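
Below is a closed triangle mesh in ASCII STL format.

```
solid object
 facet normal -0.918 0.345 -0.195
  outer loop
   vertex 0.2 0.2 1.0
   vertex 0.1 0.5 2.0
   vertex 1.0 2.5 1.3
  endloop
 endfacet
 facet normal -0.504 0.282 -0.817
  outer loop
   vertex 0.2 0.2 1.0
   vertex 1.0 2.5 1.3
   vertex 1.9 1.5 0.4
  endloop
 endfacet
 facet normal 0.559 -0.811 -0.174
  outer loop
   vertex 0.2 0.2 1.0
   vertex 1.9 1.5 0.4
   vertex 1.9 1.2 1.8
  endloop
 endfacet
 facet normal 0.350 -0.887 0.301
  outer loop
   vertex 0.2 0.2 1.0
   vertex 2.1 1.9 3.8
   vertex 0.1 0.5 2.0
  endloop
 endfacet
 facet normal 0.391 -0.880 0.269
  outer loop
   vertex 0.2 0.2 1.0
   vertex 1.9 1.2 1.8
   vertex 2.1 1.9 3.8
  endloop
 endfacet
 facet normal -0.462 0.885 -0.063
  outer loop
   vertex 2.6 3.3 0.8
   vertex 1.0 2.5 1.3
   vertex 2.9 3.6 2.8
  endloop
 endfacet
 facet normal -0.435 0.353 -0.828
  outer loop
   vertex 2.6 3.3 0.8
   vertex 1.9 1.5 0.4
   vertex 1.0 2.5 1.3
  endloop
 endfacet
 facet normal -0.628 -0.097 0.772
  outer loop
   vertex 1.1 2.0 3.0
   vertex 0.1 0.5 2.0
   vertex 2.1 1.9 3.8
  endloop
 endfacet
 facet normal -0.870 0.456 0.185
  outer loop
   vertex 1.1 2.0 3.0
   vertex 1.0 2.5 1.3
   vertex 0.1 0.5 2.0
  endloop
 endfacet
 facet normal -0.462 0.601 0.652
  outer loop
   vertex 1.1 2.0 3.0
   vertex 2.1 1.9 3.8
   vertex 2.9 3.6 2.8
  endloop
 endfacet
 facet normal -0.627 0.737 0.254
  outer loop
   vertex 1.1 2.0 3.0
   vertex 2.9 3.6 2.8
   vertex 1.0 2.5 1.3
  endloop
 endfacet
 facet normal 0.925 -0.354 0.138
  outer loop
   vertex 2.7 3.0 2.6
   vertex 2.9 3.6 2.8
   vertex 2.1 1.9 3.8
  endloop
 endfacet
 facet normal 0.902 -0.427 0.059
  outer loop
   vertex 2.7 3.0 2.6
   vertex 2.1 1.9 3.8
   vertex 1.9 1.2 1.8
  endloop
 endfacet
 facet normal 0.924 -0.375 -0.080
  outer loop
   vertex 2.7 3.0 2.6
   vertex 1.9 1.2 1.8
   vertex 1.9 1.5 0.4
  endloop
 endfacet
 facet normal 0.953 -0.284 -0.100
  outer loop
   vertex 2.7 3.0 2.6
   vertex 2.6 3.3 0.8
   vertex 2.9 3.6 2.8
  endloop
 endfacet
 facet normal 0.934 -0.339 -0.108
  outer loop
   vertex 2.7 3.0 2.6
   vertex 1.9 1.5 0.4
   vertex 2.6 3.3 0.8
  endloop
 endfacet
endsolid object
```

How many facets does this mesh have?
16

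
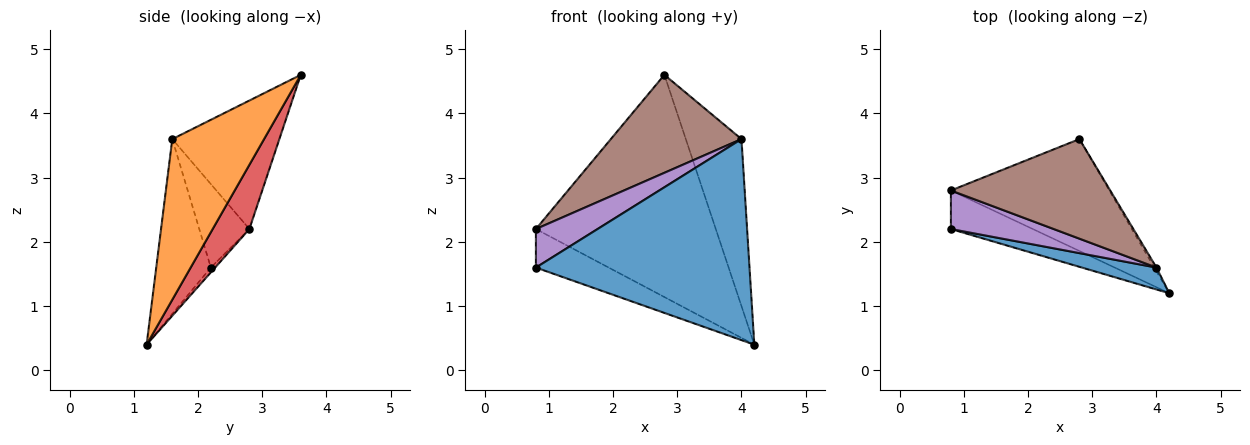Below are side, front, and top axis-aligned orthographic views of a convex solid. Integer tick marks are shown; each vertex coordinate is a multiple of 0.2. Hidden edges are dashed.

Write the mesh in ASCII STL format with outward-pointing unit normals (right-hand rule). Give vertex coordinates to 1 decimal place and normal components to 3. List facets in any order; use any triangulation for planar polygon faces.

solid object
 facet normal -0.246 -0.963 0.105
  outer loop
   vertex 4.0 1.6 3.6
   vertex 0.8 2.2 1.6
   vertex 4.2 1.2 0.4
  endloop
 endfacet
 facet normal 0.855 0.519 -0.011
  outer loop
   vertex 4.0 1.6 3.6
   vertex 4.2 1.2 0.4
   vertex 2.8 3.6 4.6
  endloop
 endfacet
 facet normal -0.042 0.706 -0.706
  outer loop
   vertex 0.8 2.8 2.2
   vertex 4.2 1.2 0.4
   vertex 0.8 2.2 1.6
  endloop
 endfacet
 facet normal 0.179 0.879 -0.442
  outer loop
   vertex 0.8 2.8 2.2
   vertex 2.8 3.6 4.6
   vertex 4.2 1.2 0.4
  endloop
 endfacet
 facet normal -0.498 -0.613 0.613
  outer loop
   vertex 0.8 2.8 2.2
   vertex 0.8 2.2 1.6
   vertex 4.0 1.6 3.6
  endloop
 endfacet
 facet normal -0.498 -0.608 0.618
  outer loop
   vertex 0.8 2.8 2.2
   vertex 4.0 1.6 3.6
   vertex 2.8 3.6 4.6
  endloop
 endfacet
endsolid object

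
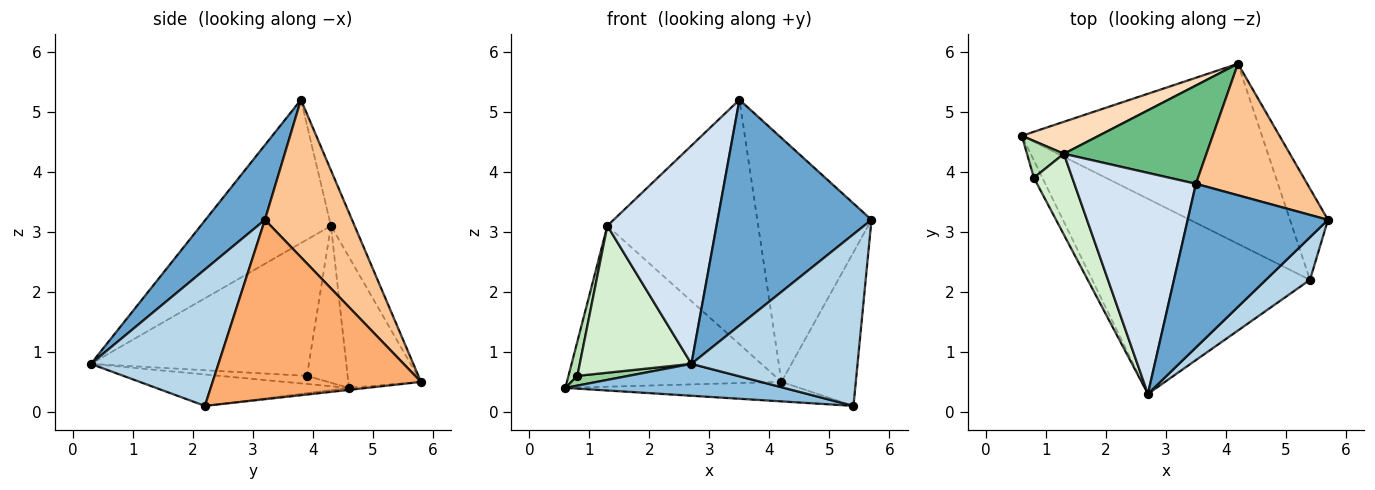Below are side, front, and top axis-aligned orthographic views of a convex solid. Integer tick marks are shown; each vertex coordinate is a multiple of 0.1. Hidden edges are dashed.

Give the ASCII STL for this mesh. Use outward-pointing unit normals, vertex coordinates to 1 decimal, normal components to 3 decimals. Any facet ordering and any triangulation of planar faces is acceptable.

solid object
 facet normal 0.299 -0.773 0.560
  outer loop
   vertex 3.5 3.8 5.2
   vertex 2.7 0.3 0.8
   vertex 5.7 3.2 3.2
  endloop
 endfacet
 facet normal -0.141 -0.160 -0.977
  outer loop
   vertex 5.4 2.2 0.1
   vertex 2.7 0.3 0.8
   vertex 0.6 4.6 0.4
  endloop
 endfacet
 facet normal 0.598 -0.778 0.193
  outer loop
   vertex 5.4 2.2 0.1
   vertex 5.7 3.2 3.2
   vertex 2.7 0.3 0.8
  endloop
 endfacet
 facet normal -0.643 -0.538 0.545
  outer loop
   vertex 1.3 4.3 3.1
   vertex 2.7 0.3 0.8
   vertex 3.5 3.8 5.2
  endloop
 endfacet
 facet normal -0.008 0.108 -0.994
  outer loop
   vertex 4.2 5.8 0.5
   vertex 5.4 2.2 0.1
   vertex 0.6 4.6 0.4
  endloop
 endfacet
 facet normal 0.924 0.330 -0.196
  outer loop
   vertex 4.2 5.8 0.5
   vertex 5.7 3.2 3.2
   vertex 5.4 2.2 0.1
  endloop
 endfacet
 facet normal 0.557 0.731 0.394
  outer loop
   vertex 4.2 5.8 0.5
   vertex 3.5 3.8 5.2
   vertex 5.7 3.2 3.2
  endloop
 endfacet
 facet normal -0.315 0.931 0.185
  outer loop
   vertex 4.2 5.8 0.5
   vertex 0.6 4.6 0.4
   vertex 1.3 4.3 3.1
  endloop
 endfacet
 facet normal -0.144 0.918 0.369
  outer loop
   vertex 4.2 5.8 0.5
   vertex 1.3 4.3 3.1
   vertex 3.5 3.8 5.2
  endloop
 endfacet
 facet normal -0.639 -0.375 -0.672
  outer loop
   vertex 0.8 3.9 0.6
   vertex 0.6 4.6 0.4
   vertex 2.7 0.3 0.8
  endloop
 endfacet
 facet normal -0.952 -0.208 0.224
  outer loop
   vertex 0.8 3.9 0.6
   vertex 1.3 4.3 3.1
   vertex 0.6 4.6 0.4
  endloop
 endfacet
 facet normal -0.863 -0.442 0.243
  outer loop
   vertex 0.8 3.9 0.6
   vertex 2.7 0.3 0.8
   vertex 1.3 4.3 3.1
  endloop
 endfacet
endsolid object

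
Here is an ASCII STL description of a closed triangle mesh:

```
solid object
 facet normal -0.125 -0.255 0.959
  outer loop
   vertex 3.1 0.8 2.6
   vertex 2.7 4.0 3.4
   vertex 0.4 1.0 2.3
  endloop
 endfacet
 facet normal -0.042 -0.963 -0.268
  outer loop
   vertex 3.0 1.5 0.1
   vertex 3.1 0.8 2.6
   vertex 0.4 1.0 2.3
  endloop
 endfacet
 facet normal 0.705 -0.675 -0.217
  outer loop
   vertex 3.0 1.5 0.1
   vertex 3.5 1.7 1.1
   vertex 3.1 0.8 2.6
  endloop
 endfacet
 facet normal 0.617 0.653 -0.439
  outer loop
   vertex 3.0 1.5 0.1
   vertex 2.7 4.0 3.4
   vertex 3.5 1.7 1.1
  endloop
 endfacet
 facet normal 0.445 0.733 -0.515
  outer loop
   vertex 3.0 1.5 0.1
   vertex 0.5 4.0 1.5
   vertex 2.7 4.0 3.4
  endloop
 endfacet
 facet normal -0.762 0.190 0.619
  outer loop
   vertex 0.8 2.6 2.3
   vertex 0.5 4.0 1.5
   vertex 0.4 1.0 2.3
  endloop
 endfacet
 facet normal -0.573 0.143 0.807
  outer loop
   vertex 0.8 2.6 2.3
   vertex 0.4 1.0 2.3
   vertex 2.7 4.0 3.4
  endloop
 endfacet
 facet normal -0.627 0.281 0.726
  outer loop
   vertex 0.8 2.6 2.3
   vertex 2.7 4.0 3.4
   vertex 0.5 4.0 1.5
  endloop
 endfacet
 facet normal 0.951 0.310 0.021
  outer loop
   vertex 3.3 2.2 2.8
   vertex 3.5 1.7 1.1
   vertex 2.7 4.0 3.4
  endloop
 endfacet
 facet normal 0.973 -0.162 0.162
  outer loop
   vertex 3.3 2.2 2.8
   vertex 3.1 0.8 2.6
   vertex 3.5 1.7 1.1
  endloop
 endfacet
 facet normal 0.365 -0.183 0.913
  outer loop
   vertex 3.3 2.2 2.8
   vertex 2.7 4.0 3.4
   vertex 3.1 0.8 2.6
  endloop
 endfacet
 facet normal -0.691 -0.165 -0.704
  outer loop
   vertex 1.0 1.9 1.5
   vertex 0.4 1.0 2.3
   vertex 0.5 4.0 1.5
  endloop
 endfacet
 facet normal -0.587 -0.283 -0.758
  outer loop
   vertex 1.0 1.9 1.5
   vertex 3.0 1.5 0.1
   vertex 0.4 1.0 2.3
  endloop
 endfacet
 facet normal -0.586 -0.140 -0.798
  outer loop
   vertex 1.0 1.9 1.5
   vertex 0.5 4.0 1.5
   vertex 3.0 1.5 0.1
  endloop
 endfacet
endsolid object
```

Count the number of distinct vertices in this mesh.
9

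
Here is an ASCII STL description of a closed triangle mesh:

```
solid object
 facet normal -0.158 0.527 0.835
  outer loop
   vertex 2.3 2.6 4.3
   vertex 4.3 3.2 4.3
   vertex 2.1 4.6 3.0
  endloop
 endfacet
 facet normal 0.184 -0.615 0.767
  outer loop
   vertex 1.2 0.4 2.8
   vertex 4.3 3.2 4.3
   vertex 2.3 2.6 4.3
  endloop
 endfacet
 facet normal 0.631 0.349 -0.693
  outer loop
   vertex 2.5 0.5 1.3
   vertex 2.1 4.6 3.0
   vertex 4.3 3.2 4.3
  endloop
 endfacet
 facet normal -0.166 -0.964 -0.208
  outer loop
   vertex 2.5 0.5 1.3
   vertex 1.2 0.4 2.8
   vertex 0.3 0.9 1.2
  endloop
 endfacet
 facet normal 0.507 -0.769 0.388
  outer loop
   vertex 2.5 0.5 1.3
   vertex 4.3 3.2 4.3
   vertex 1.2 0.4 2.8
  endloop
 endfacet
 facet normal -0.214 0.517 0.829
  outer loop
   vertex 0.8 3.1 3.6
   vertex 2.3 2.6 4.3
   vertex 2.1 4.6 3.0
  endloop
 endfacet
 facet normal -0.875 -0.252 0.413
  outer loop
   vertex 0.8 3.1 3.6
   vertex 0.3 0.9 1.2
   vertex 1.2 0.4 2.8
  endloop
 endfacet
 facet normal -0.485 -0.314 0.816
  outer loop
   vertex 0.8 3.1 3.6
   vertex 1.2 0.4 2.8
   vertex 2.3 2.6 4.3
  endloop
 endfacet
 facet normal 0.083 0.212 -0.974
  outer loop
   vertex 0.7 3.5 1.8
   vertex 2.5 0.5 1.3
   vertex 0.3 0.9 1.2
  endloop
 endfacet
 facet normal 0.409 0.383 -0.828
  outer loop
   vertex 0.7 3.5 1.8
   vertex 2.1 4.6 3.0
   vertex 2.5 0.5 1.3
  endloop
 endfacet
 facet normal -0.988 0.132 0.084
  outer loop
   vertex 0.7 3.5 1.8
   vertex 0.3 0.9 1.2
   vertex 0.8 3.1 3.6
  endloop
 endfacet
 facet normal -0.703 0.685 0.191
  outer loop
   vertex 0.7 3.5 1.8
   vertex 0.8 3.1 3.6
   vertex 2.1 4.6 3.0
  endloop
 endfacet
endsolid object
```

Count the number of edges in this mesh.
18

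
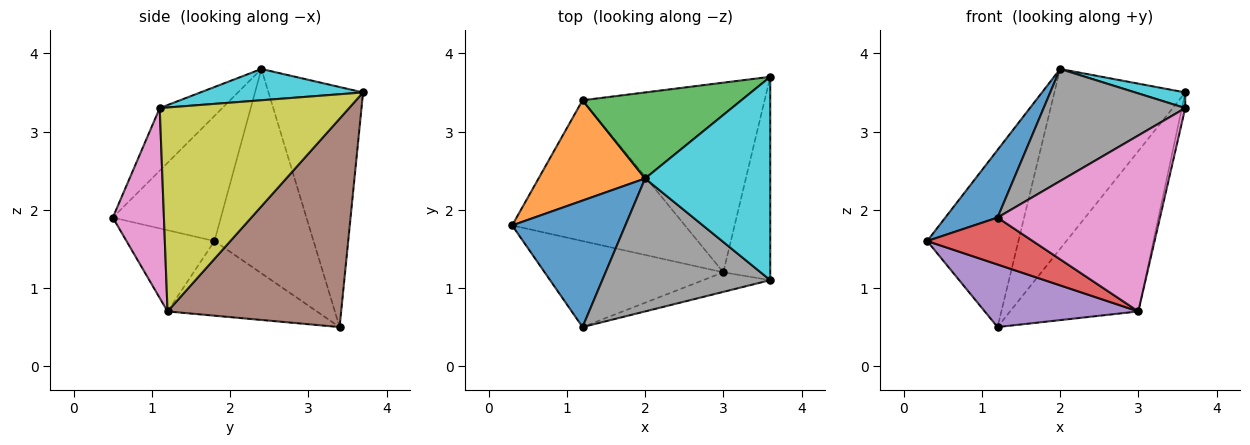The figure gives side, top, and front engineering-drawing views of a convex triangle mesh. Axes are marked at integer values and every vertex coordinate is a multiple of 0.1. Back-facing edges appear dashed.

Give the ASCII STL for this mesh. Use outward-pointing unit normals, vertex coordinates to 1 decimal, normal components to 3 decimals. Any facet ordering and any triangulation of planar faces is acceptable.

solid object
 facet normal -0.698 -0.338 0.631
  outer loop
   vertex 2.0 2.4 3.8
   vertex 0.3 1.8 1.6
   vertex 1.2 0.5 1.9
  endloop
 endfacet
 facet normal -0.687 0.633 0.358
  outer loop
   vertex 2.0 2.4 3.8
   vertex 1.2 3.4 0.5
   vertex 0.3 1.8 1.6
  endloop
 endfacet
 facet normal -0.546 0.756 0.361
  outer loop
   vertex 2.0 2.4 3.8
   vertex 3.6 3.7 3.5
   vertex 1.2 3.4 0.5
  endloop
 endfacet
 facet normal -0.371 -0.445 -0.815
  outer loop
   vertex 3.0 1.2 0.7
   vertex 1.2 0.5 1.9
   vertex 0.3 1.8 1.6
  endloop
 endfacet
 facet normal -0.367 -0.378 -0.850
  outer loop
   vertex 3.0 1.2 0.7
   vertex 0.3 1.8 1.6
   vertex 1.2 3.4 0.5
  endloop
 endfacet
 facet normal 0.658 0.486 -0.575
  outer loop
   vertex 3.0 1.2 0.7
   vertex 1.2 3.4 0.5
   vertex 3.6 3.7 3.5
  endloop
 endfacet
 facet normal 0.299 -0.949 -0.105
  outer loop
   vertex 3.6 1.1 3.3
   vertex 1.2 0.5 1.9
   vertex 3.0 1.2 0.7
  endloop
 endfacet
 facet normal -0.274 -0.620 0.735
  outer loop
   vertex 3.6 1.1 3.3
   vertex 2.0 2.4 3.8
   vertex 1.2 0.5 1.9
  endloop
 endfacet
 facet normal 0.974 0.017 -0.224
  outer loop
   vertex 3.6 1.1 3.3
   vertex 3.0 1.2 0.7
   vertex 3.6 3.7 3.5
  endloop
 endfacet
 facet normal 0.242 -0.074 0.967
  outer loop
   vertex 3.6 1.1 3.3
   vertex 3.6 3.7 3.5
   vertex 2.0 2.4 3.8
  endloop
 endfacet
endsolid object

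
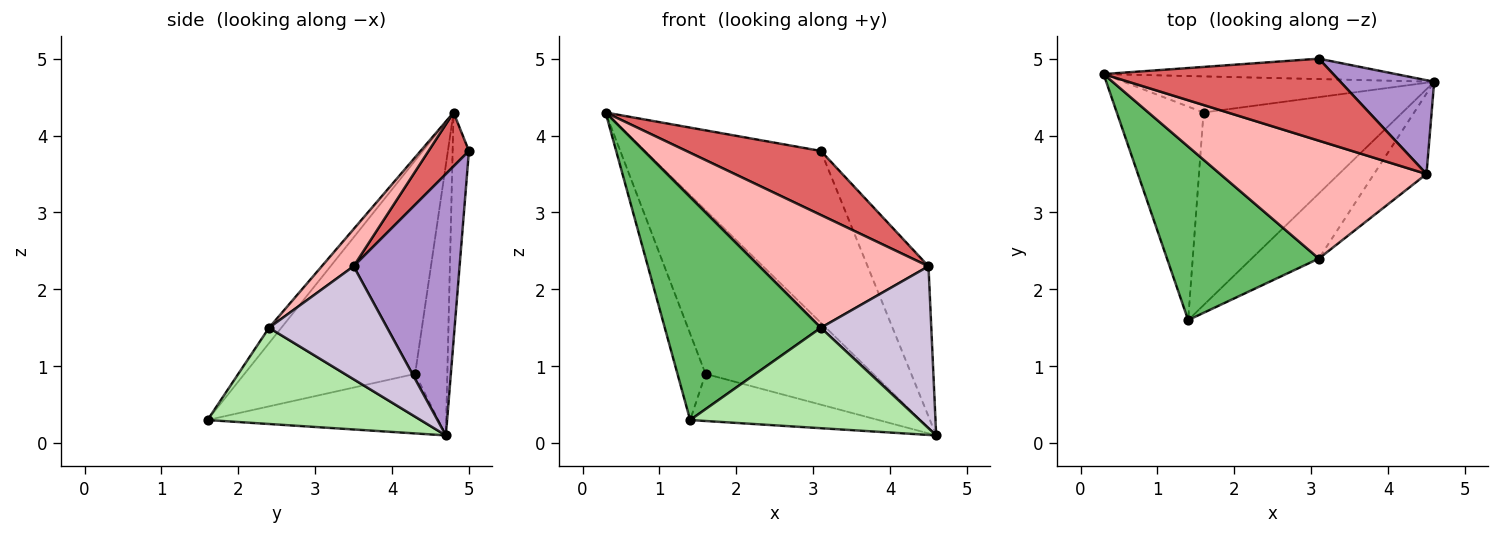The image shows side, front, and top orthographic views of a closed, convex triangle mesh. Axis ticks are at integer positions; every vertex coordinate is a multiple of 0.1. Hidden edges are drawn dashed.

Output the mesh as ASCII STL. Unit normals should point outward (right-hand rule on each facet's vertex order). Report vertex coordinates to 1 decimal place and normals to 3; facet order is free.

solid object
 facet normal -0.092 0.989 -0.117
  outer loop
   vertex 3.1 5.0 3.8
   vertex 4.6 4.7 0.1
   vertex 0.3 4.8 4.3
  endloop
 endfacet
 facet normal -0.184 0.960 -0.212
  outer loop
   vertex 1.6 4.3 0.9
   vertex 0.3 4.8 4.3
   vertex 4.6 4.7 0.1
  endloop
 endfacet
 facet normal -0.916 0.151 -0.372
  outer loop
   vertex 1.6 4.3 0.9
   vertex 1.4 1.6 0.3
   vertex 0.3 4.8 4.3
  endloop
 endfacet
 facet normal -0.279 0.228 -0.933
  outer loop
   vertex 1.6 4.3 0.9
   vertex 4.6 4.7 0.1
   vertex 1.4 1.6 0.3
  endloop
 endfacet
 facet normal -0.062 -0.788 0.613
  outer loop
   vertex 3.1 2.4 1.5
   vertex 0.3 4.8 4.3
   vertex 1.4 1.6 0.3
  endloop
 endfacet
 facet normal 0.614 -0.662 -0.429
  outer loop
   vertex 3.1 2.4 1.5
   vertex 1.4 1.6 0.3
   vertex 4.6 4.7 0.1
  endloop
 endfacet
 facet normal 0.182 -0.605 0.775
  outer loop
   vertex 4.5 3.5 2.3
   vertex 3.1 5.0 3.8
   vertex 0.3 4.8 4.3
  endloop
 endfacet
 facet normal 0.129 -0.685 0.717
  outer loop
   vertex 4.5 3.5 2.3
   vertex 0.3 4.8 4.3
   vertex 3.1 2.4 1.5
  endloop
 endfacet
 facet normal 0.828 0.476 0.297
  outer loop
   vertex 4.5 3.5 2.3
   vertex 4.6 4.7 0.1
   vertex 3.1 5.0 3.8
  endloop
 endfacet
 facet normal 0.692 -0.647 -0.321
  outer loop
   vertex 4.5 3.5 2.3
   vertex 3.1 2.4 1.5
   vertex 4.6 4.7 0.1
  endloop
 endfacet
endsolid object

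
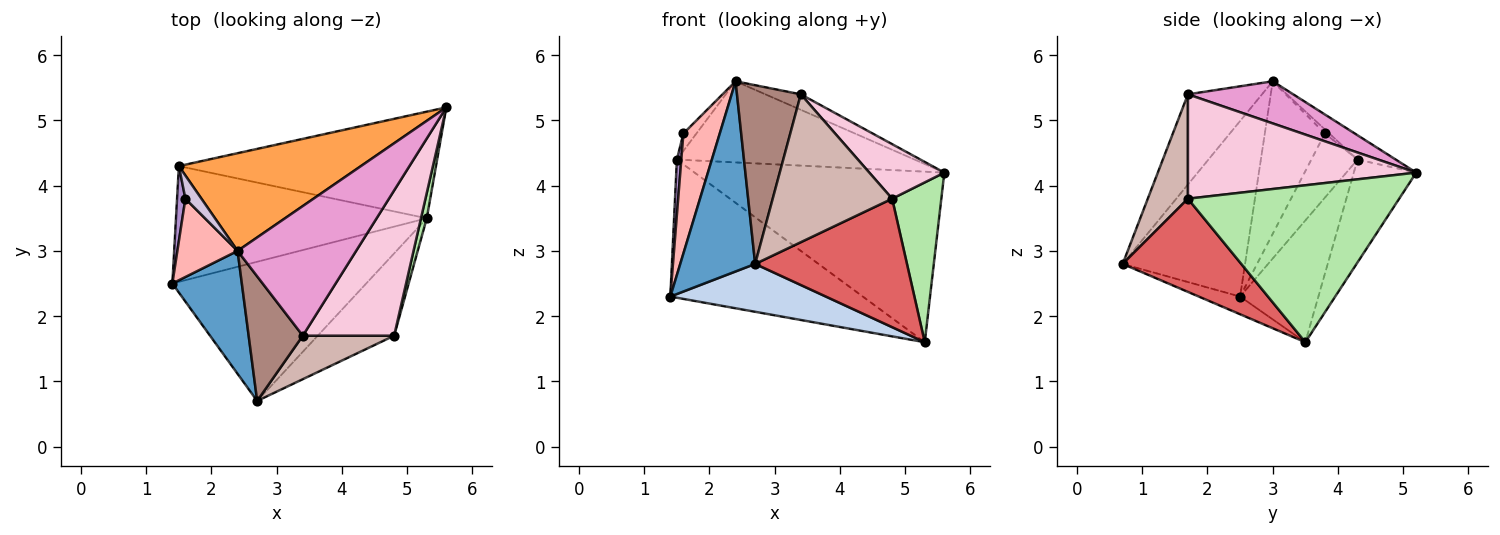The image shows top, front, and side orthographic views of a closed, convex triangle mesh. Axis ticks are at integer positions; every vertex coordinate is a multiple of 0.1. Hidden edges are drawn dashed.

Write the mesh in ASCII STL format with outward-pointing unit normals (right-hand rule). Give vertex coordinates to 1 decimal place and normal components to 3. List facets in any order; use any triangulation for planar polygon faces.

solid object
 facet normal -0.808 -0.495 0.320
  outer loop
   vertex 2.4 3.0 5.6
   vertex 1.4 2.5 2.3
   vertex 2.7 0.7 2.8
  endloop
 endfacet
 facet normal -0.086 -0.324 -0.942
  outer loop
   vertex 5.3 3.5 1.6
   vertex 2.7 0.7 2.8
   vertex 1.4 2.5 2.3
  endloop
 endfacet
 facet normal -0.102 0.636 0.765
  outer loop
   vertex 1.5 4.3 4.4
   vertex 2.4 3.0 5.6
   vertex 5.6 5.2 4.2
  endloop
 endfacet
 facet normal -0.298 0.732 -0.613
  outer loop
   vertex 1.5 4.3 4.4
   vertex 5.3 3.5 1.6
   vertex 1.4 2.5 2.3
  endloop
 endfacet
 facet normal -0.207 0.830 -0.518
  outer loop
   vertex 1.5 4.3 4.4
   vertex 5.6 5.2 4.2
   vertex 5.3 3.5 1.6
  endloop
 endfacet
 facet normal 0.973 -0.227 0.036
  outer loop
   vertex 4.8 1.7 3.8
   vertex 5.3 3.5 1.6
   vertex 5.6 5.2 4.2
  endloop
 endfacet
 facet normal 0.550 -0.703 -0.451
  outer loop
   vertex 4.8 1.7 3.8
   vertex 2.7 0.7 2.8
   vertex 5.3 3.5 1.6
  endloop
 endfacet
 facet normal -0.811 -0.491 0.320
  outer loop
   vertex 1.6 3.8 4.8
   vertex 1.4 2.5 2.3
   vertex 2.4 3.0 5.6
  endloop
 endfacet
 facet normal -0.987 -0.095 0.128
  outer loop
   vertex 1.6 3.8 4.8
   vertex 1.5 4.3 4.4
   vertex 1.4 2.5 2.3
  endloop
 endfacet
 facet normal -0.196 0.588 0.784
  outer loop
   vertex 1.6 3.8 4.8
   vertex 2.4 3.0 5.6
   vertex 1.5 4.3 4.4
  endloop
 endfacet
 facet normal -0.690 -0.594 0.414
  outer loop
   vertex 3.4 1.7 5.4
   vertex 2.4 3.0 5.6
   vertex 2.7 0.7 2.8
  endloop
 endfacet
 facet normal 0.307 -0.913 0.269
  outer loop
   vertex 3.4 1.7 5.4
   vertex 2.7 0.7 2.8
   vertex 4.8 1.7 3.8
  endloop
 endfacet
 facet normal 0.333 0.112 0.936
  outer loop
   vertex 3.4 1.7 5.4
   vertex 5.6 5.2 4.2
   vertex 2.4 3.0 5.6
  endloop
 endfacet
 facet normal 0.731 -0.240 0.639
  outer loop
   vertex 3.4 1.7 5.4
   vertex 4.8 1.7 3.8
   vertex 5.6 5.2 4.2
  endloop
 endfacet
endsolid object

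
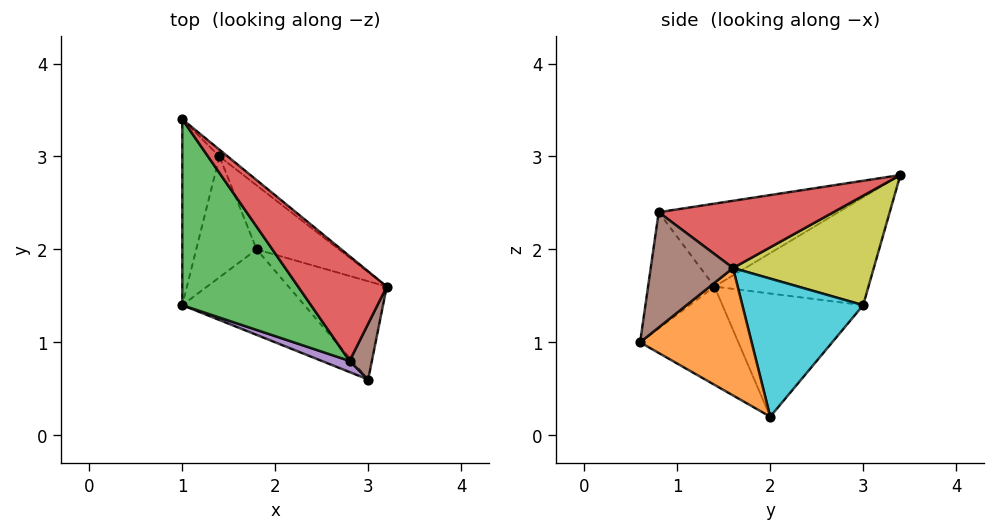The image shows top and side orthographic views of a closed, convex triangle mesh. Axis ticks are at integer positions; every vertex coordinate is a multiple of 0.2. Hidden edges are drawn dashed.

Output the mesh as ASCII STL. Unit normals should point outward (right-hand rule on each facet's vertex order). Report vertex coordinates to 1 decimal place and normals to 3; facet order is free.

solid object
 facet normal -0.447 -0.701 -0.556
  outer loop
   vertex 3.0 0.6 1.0
   vertex 1.0 1.4 1.6
   vertex 1.8 2.0 0.2
  endloop
 endfacet
 facet normal 0.752 0.313 -0.580
  outer loop
   vertex 3.0 0.6 1.0
   vertex 1.8 2.0 0.2
   vertex 3.2 1.6 1.8
  endloop
 endfacet
 facet normal -0.484 -0.450 0.751
  outer loop
   vertex 2.8 0.8 2.4
   vertex 1.0 3.4 2.8
   vertex 1.0 1.4 1.6
  endloop
 endfacet
 facet normal 0.579 0.283 0.764
  outer loop
   vertex 2.8 0.8 2.4
   vertex 3.2 1.6 1.8
   vertex 1.0 3.4 2.8
  endloop
 endfacet
 facet normal -0.348 -0.934 0.084
  outer loop
   vertex 2.8 0.8 2.4
   vertex 1.0 1.4 1.6
   vertex 3.0 0.6 1.0
  endloop
 endfacet
 facet normal 0.927 -0.329 0.179
  outer loop
   vertex 2.8 0.8 2.4
   vertex 3.0 0.6 1.0
   vertex 3.2 1.6 1.8
  endloop
 endfacet
 facet normal -0.928 0.192 -0.320
  outer loop
   vertex 1.4 3.0 1.4
   vertex 1.0 1.4 1.6
   vertex 1.0 3.4 2.8
  endloop
 endfacet
 facet normal -0.885 0.167 -0.434
  outer loop
   vertex 1.4 3.0 1.4
   vertex 1.8 2.0 0.2
   vertex 1.0 1.4 1.6
  endloop
 endfacet
 facet normal 0.620 0.783 -0.047
  outer loop
   vertex 1.4 3.0 1.4
   vertex 1.0 3.4 2.8
   vertex 3.2 1.6 1.8
  endloop
 endfacet
 facet normal 0.620 0.692 -0.370
  outer loop
   vertex 1.4 3.0 1.4
   vertex 3.2 1.6 1.8
   vertex 1.8 2.0 0.2
  endloop
 endfacet
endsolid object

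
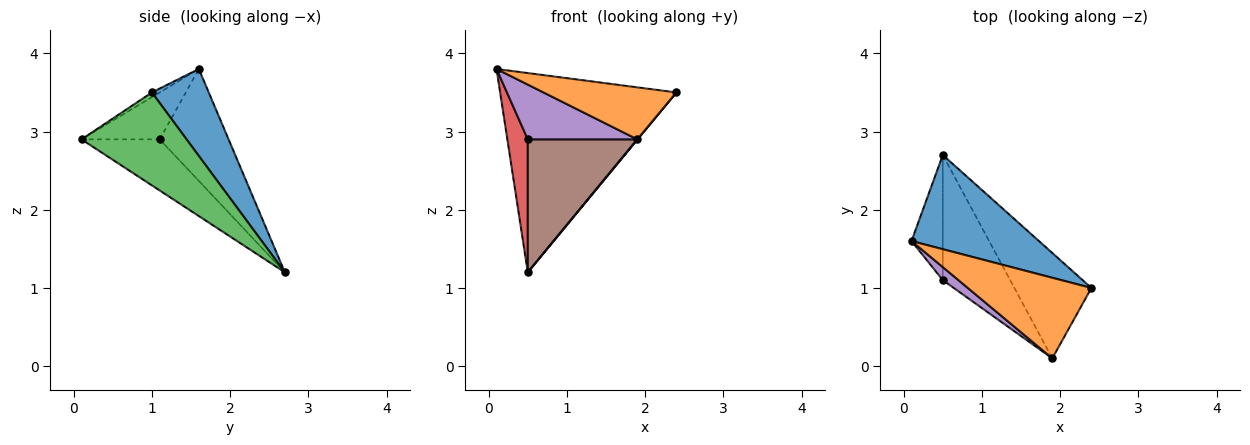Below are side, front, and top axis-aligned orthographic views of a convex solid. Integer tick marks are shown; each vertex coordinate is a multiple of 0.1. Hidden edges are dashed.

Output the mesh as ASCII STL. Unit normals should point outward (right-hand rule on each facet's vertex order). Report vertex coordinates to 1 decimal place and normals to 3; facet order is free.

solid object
 facet normal 0.280 0.868 0.410
  outer loop
   vertex 0.5 2.7 1.2
   vertex 0.1 1.6 3.8
   vertex 2.4 1.0 3.5
  endloop
 endfacet
 facet normal -0.032 -0.542 0.840
  outer loop
   vertex 1.9 0.1 2.9
   vertex 2.4 1.0 3.5
   vertex 0.1 1.6 3.8
  endloop
 endfacet
 facet normal 0.770 -0.002 -0.638
  outer loop
   vertex 1.9 0.1 2.9
   vertex 0.5 2.7 1.2
   vertex 2.4 1.0 3.5
  endloop
 endfacet
 facet normal -0.926 -0.275 -0.259
  outer loop
   vertex 0.5 1.1 2.9
   vertex 0.1 1.6 3.8
   vertex 0.5 2.7 1.2
  endloop
 endfacet
 facet normal -0.571 -0.799 0.190
  outer loop
   vertex 0.5 1.1 2.9
   vertex 1.9 0.1 2.9
   vertex 0.1 1.6 3.8
  endloop
 endfacet
 facet normal -0.461 -0.646 -0.608
  outer loop
   vertex 0.5 1.1 2.9
   vertex 0.5 2.7 1.2
   vertex 1.9 0.1 2.9
  endloop
 endfacet
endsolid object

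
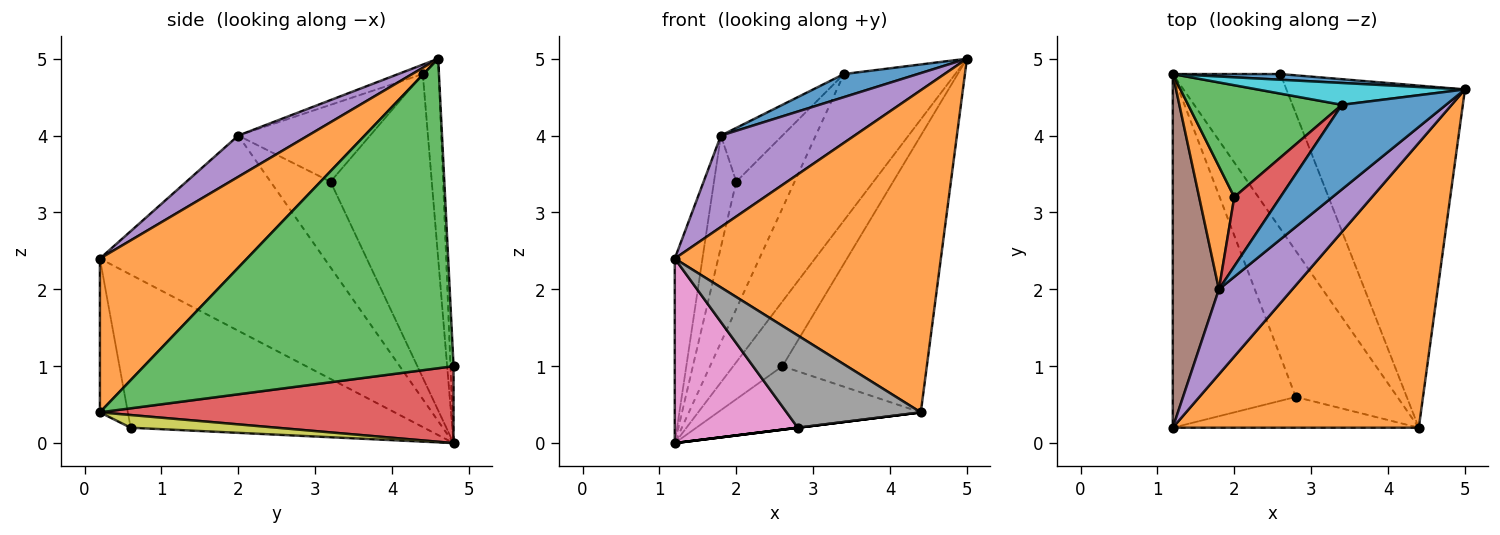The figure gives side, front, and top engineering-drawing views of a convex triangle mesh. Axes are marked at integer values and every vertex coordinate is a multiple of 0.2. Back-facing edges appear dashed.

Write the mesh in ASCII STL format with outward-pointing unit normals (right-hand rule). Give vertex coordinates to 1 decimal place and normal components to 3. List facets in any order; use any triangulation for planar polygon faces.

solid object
 facet normal -0.062 0.994 0.087
  outer loop
   vertex 2.6 4.8 1.0
   vertex 1.2 4.8 0.0
   vertex 5.0 4.6 5.0
  endloop
 endfacet
 facet normal 0.383 -0.692 0.612
  outer loop
   vertex 4.4 0.2 0.4
   vertex 5.0 4.6 5.0
   vertex 1.2 0.2 2.4
  endloop
 endfacet
 facet normal 0.803 0.375 -0.463
  outer loop
   vertex 4.4 0.2 0.4
   vertex 2.6 4.8 1.0
   vertex 5.0 4.6 5.0
  endloop
 endfacet
 facet normal 0.551 0.316 -0.772
  outer loop
   vertex 4.4 0.2 0.4
   vertex 1.2 4.8 0.0
   vertex 2.6 4.8 1.0
  endloop
 endfacet
 facet normal 0.357 -0.684 0.636
  outer loop
   vertex 1.8 2.0 4.0
   vertex 1.2 0.2 2.4
   vertex 5.0 4.6 5.0
  endloop
 endfacet
 facet normal -0.966 0.119 0.228
  outer loop
   vertex 1.8 2.0 4.0
   vertex 1.2 4.8 0.0
   vertex 1.2 0.2 2.4
  endloop
 endfacet
 facet normal -0.741 -0.311 -0.595
  outer loop
   vertex 2.8 0.6 0.2
   vertex 1.2 0.2 2.4
   vertex 1.2 4.8 0.0
  endloop
 endfacet
 facet normal -0.194 -0.931 -0.310
  outer loop
   vertex 2.8 0.6 0.2
   vertex 4.4 0.2 0.4
   vertex 1.2 0.2 2.4
  endloop
 endfacet
 facet normal 0.124 0.000 -0.992
  outer loop
   vertex 2.8 0.6 0.2
   vertex 1.2 4.8 0.0
   vertex 4.4 0.2 0.4
  endloop
 endfacet
 facet normal -0.141 0.979 0.146
  outer loop
   vertex 3.4 4.4 4.8
   vertex 5.0 4.6 5.0
   vertex 1.2 4.8 0.0
  endloop
 endfacet
 facet normal -0.087 -0.262 0.961
  outer loop
   vertex 3.4 4.4 4.8
   vertex 1.8 2.0 4.0
   vertex 5.0 4.6 5.0
  endloop
 endfacet
 facet normal -0.875 0.325 0.359
  outer loop
   vertex 2.0 3.2 3.4
   vertex 1.2 4.8 0.0
   vertex 1.8 2.0 4.0
  endloop
 endfacet
 facet normal -0.794 0.457 0.402
  outer loop
   vertex 2.0 3.2 3.4
   vertex 3.4 4.4 4.8
   vertex 1.2 4.8 0.0
  endloop
 endfacet
 facet normal -0.796 0.372 0.478
  outer loop
   vertex 2.0 3.2 3.4
   vertex 1.8 2.0 4.0
   vertex 3.4 4.4 4.8
  endloop
 endfacet
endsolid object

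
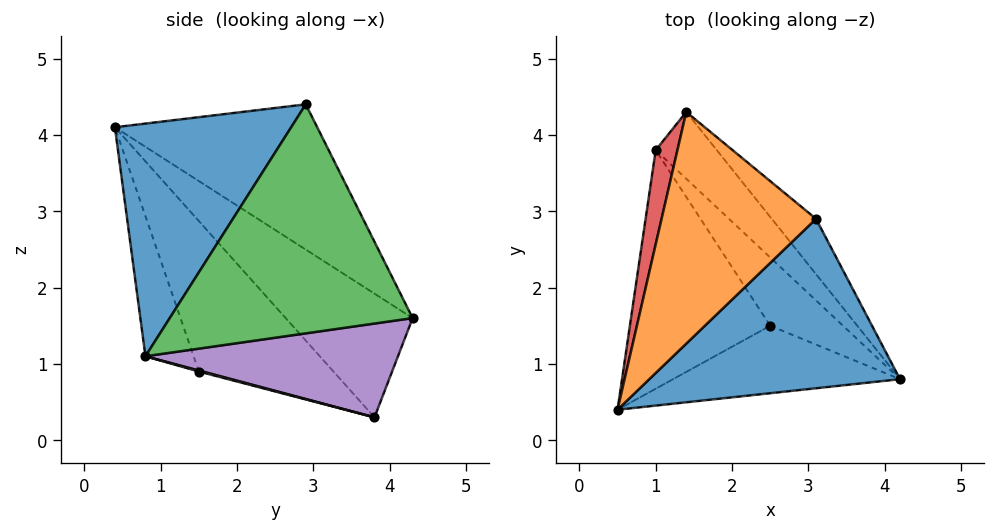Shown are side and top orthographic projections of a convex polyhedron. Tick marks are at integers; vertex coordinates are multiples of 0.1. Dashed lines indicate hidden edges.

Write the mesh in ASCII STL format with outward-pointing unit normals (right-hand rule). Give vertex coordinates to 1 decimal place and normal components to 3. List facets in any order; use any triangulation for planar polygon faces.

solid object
 facet normal 0.532 -0.623 0.574
  outer loop
   vertex 3.1 2.9 4.4
   vertex 0.5 0.4 4.1
   vertex 4.2 0.8 1.1
  endloop
 endfacet
 facet normal -0.581 0.530 0.618
  outer loop
   vertex 3.1 2.9 4.4
   vertex 1.4 4.3 1.6
   vertex 0.5 0.4 4.1
  endloop
 endfacet
 facet normal 0.762 0.631 -0.147
  outer loop
   vertex 3.1 2.9 4.4
   vertex 4.2 0.8 1.1
   vertex 1.4 4.3 1.6
  endloop
 endfacet
 facet normal -0.933 0.320 0.164
  outer loop
   vertex 1.0 3.8 0.3
   vertex 0.5 0.4 4.1
   vertex 1.4 4.3 1.6
  endloop
 endfacet
 facet normal 0.671 0.599 -0.437
  outer loop
   vertex 1.0 3.8 0.3
   vertex 1.4 4.3 1.6
   vertex 4.2 0.8 1.1
  endloop
 endfacet
 facet normal -0.289 -0.835 -0.468
  outer loop
   vertex 2.5 1.5 0.9
   vertex 4.2 0.8 1.1
   vertex 0.5 0.4 4.1
  endloop
 endfacet
 facet normal -0.612 -0.548 -0.571
  outer loop
   vertex 2.5 1.5 0.9
   vertex 0.5 0.4 4.1
   vertex 1.0 3.8 0.3
  endloop
 endfacet
 facet normal 0.014 -0.244 -0.970
  outer loop
   vertex 2.5 1.5 0.9
   vertex 1.0 3.8 0.3
   vertex 4.2 0.8 1.1
  endloop
 endfacet
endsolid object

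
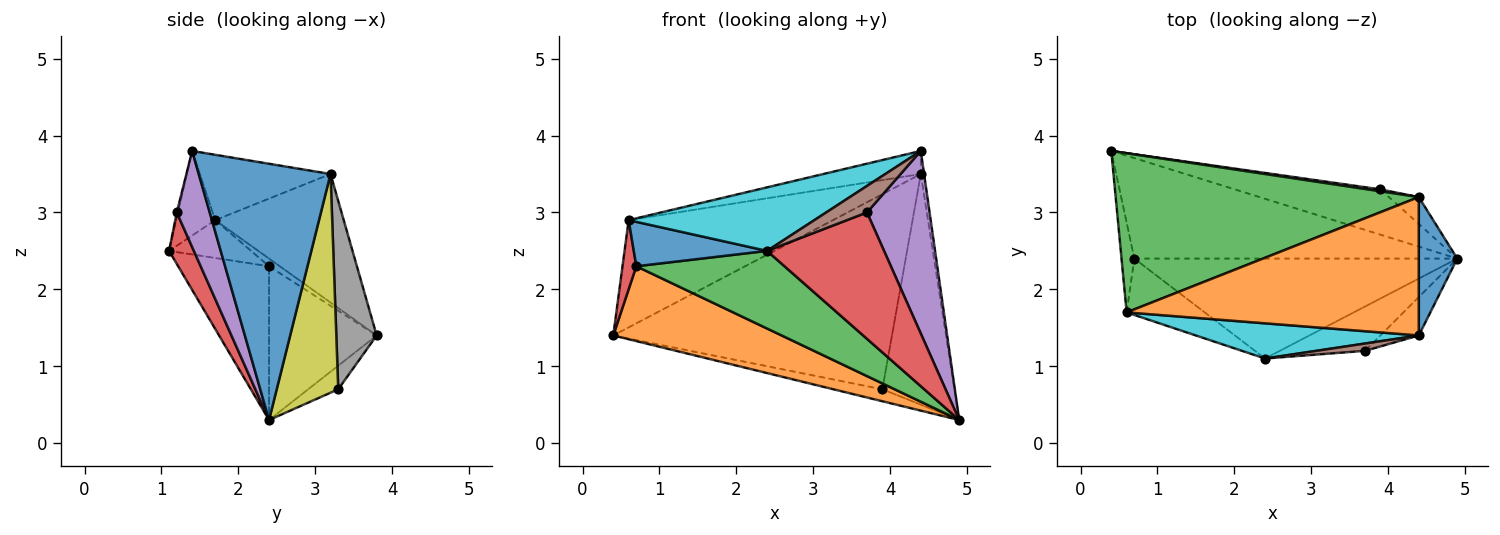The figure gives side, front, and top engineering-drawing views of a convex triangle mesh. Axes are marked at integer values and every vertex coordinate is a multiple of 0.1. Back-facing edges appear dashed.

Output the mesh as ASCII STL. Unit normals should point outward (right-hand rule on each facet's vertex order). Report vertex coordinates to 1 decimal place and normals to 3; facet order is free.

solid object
 facet normal 0.989 0.025 0.148
  outer loop
   vertex 4.4 3.2 3.5
   vertex 4.4 1.4 3.8
   vertex 4.9 2.4 0.3
  endloop
 endfacet
 facet normal -0.357 -0.558 -0.749
  outer loop
   vertex 0.7 2.4 2.3
   vertex 0.4 3.8 1.4
   vertex 4.9 2.4 0.3
  endloop
 endfacet
 facet normal -0.352 -0.574 -0.739
  outer loop
   vertex 0.7 2.4 2.3
   vertex 4.9 2.4 0.3
   vertex 2.4 1.1 2.5
  endloop
 endfacet
 facet normal 0.196 -0.925 -0.324
  outer loop
   vertex 3.7 1.2 3.0
   vertex 2.4 1.1 2.5
   vertex 4.9 2.4 0.3
  endloop
 endfacet
 facet normal 0.458 -0.870 -0.183
  outer loop
   vertex 3.7 1.2 3.0
   vertex 4.9 2.4 0.3
   vertex 4.4 1.4 3.8
  endloop
 endfacet
 facet normal -0.028 -0.964 0.265
  outer loop
   vertex 3.7 1.2 3.0
   vertex 4.4 1.4 3.8
   vertex 2.4 1.1 2.5
  endloop
 endfacet
 facet normal -0.155 0.252 -0.955
  outer loop
   vertex 3.9 3.3 0.7
   vertex 4.9 2.4 0.3
   vertex 0.4 3.8 1.4
  endloop
 endfacet
 facet normal 0.143 0.990 0.010
  outer loop
   vertex 3.9 3.3 0.7
   vertex 0.4 3.8 1.4
   vertex 4.4 3.2 3.5
  endloop
 endfacet
 facet normal 0.647 0.758 -0.088
  outer loop
   vertex 3.9 3.3 0.7
   vertex 4.4 3.2 3.5
   vertex 4.9 2.4 0.3
  endloop
 endfacet
 facet normal -0.181 -0.860 0.477
  outer loop
   vertex 0.6 1.7 2.9
   vertex 2.4 1.1 2.5
   vertex 4.4 1.4 3.8
  endloop
 endfacet
 facet normal -0.356 -0.578 -0.734
  outer loop
   vertex 0.6 1.7 2.9
   vertex 0.7 2.4 2.3
   vertex 2.4 1.1 2.5
  endloop
 endfacet
 facet normal -0.215 0.161 0.963
  outer loop
   vertex 0.6 1.7 2.9
   vertex 4.4 1.4 3.8
   vertex 4.4 3.2 3.5
  endloop
 endfacet
 facet normal -0.332 0.527 0.782
  outer loop
   vertex 0.6 1.7 2.9
   vertex 4.4 3.2 3.5
   vertex 0.4 3.8 1.4
  endloop
 endfacet
 facet normal -0.429 -0.552 -0.715
  outer loop
   vertex 0.6 1.7 2.9
   vertex 0.4 3.8 1.4
   vertex 0.7 2.4 2.3
  endloop
 endfacet
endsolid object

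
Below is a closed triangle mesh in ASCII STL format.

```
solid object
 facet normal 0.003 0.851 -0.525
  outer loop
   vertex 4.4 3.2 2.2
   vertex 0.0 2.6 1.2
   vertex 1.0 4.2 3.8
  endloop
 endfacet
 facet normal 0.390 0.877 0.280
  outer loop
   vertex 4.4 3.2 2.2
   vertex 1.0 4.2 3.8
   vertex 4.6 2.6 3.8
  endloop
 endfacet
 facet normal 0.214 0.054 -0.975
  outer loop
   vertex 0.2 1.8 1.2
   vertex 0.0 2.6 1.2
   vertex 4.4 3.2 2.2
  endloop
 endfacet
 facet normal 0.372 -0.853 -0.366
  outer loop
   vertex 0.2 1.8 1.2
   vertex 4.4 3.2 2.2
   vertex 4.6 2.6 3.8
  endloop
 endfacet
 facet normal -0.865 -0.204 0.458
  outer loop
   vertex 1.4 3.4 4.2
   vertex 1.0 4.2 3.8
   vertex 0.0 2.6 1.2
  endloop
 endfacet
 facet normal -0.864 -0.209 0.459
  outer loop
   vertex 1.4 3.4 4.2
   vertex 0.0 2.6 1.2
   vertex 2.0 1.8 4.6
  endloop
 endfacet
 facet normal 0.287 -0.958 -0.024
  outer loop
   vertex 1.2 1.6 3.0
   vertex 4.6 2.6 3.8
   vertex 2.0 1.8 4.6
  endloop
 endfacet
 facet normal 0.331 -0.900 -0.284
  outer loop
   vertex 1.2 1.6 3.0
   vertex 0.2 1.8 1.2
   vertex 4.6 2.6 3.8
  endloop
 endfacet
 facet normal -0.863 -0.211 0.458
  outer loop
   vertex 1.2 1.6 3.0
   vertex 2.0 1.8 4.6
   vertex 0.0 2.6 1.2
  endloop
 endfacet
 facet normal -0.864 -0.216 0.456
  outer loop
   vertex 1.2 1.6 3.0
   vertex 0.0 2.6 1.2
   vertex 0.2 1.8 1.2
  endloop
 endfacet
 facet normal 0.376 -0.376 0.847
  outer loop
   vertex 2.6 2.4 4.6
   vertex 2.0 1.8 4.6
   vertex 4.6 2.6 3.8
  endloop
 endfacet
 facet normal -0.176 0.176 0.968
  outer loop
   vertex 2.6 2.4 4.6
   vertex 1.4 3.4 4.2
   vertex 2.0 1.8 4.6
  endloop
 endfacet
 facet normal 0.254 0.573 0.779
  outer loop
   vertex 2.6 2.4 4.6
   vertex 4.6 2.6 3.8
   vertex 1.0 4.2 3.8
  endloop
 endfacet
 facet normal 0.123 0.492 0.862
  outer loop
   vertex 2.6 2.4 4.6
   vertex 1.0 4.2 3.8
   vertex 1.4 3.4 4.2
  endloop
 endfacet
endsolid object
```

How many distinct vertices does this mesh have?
9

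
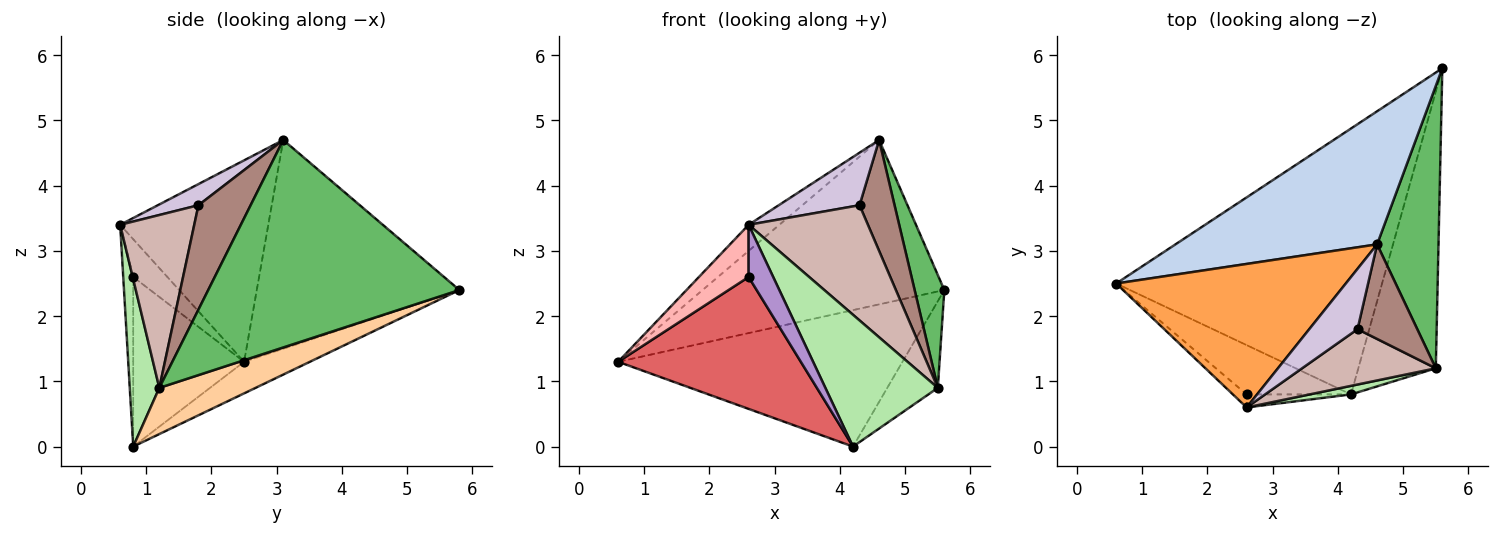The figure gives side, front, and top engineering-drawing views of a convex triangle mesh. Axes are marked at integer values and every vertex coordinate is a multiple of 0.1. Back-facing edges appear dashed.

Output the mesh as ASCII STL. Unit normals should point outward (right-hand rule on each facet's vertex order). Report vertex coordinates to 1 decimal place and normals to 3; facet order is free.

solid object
 facet normal -0.105 0.454 -0.885
  outer loop
   vertex 4.2 0.8 0.0
   vertex 0.6 2.5 1.3
   vertex 5.6 5.8 2.4
  endloop
 endfacet
 facet normal -0.546 0.651 0.527
  outer loop
   vertex 4.6 3.1 4.7
   vertex 5.6 5.8 2.4
   vertex 0.6 2.5 1.3
  endloop
 endfacet
 facet normal -0.653 0.135 0.745
  outer loop
   vertex 2.6 0.6 3.4
   vertex 4.6 3.1 4.7
   vertex 0.6 2.5 1.3
  endloop
 endfacet
 facet normal 0.494 0.260 -0.830
  outer loop
   vertex 5.5 1.2 0.9
   vertex 4.2 0.8 0.0
   vertex 5.6 5.8 2.4
  endloop
 endfacet
 facet normal 0.953 -0.113 0.282
  outer loop
   vertex 5.5 1.2 0.9
   vertex 5.6 5.8 2.4
   vertex 4.6 3.1 4.7
  endloop
 endfacet
 facet normal 0.254 -0.965 0.063
  outer loop
   vertex 5.5 1.2 0.9
   vertex 2.6 0.6 3.4
   vertex 4.2 0.8 0.0
  endloop
 endfacet
 facet normal -0.494 -0.814 -0.304
  outer loop
   vertex 2.6 0.8 2.6
   vertex 0.6 2.5 1.3
   vertex 4.2 0.8 0.0
  endloop
 endfacet
 facet normal -0.555 -0.807 -0.202
  outer loop
   vertex 2.6 0.8 2.6
   vertex 2.6 0.6 3.4
   vertex 0.6 2.5 1.3
  endloop
 endfacet
 facet normal -0.367 -0.903 -0.226
  outer loop
   vertex 2.6 0.8 2.6
   vertex 4.2 0.8 0.0
   vertex 2.6 0.6 3.4
  endloop
 endfacet
 facet normal 0.314 -0.623 0.716
  outer loop
   vertex 4.3 1.8 3.7
   vertex 4.6 3.1 4.7
   vertex 2.6 0.6 3.4
  endloop
 endfacet
 facet normal 0.750 -0.503 0.429
  outer loop
   vertex 4.3 1.8 3.7
   vertex 5.5 1.2 0.9
   vertex 4.6 3.1 4.7
  endloop
 endfacet
 facet normal 0.488 -0.786 0.378
  outer loop
   vertex 4.3 1.8 3.7
   vertex 2.6 0.6 3.4
   vertex 5.5 1.2 0.9
  endloop
 endfacet
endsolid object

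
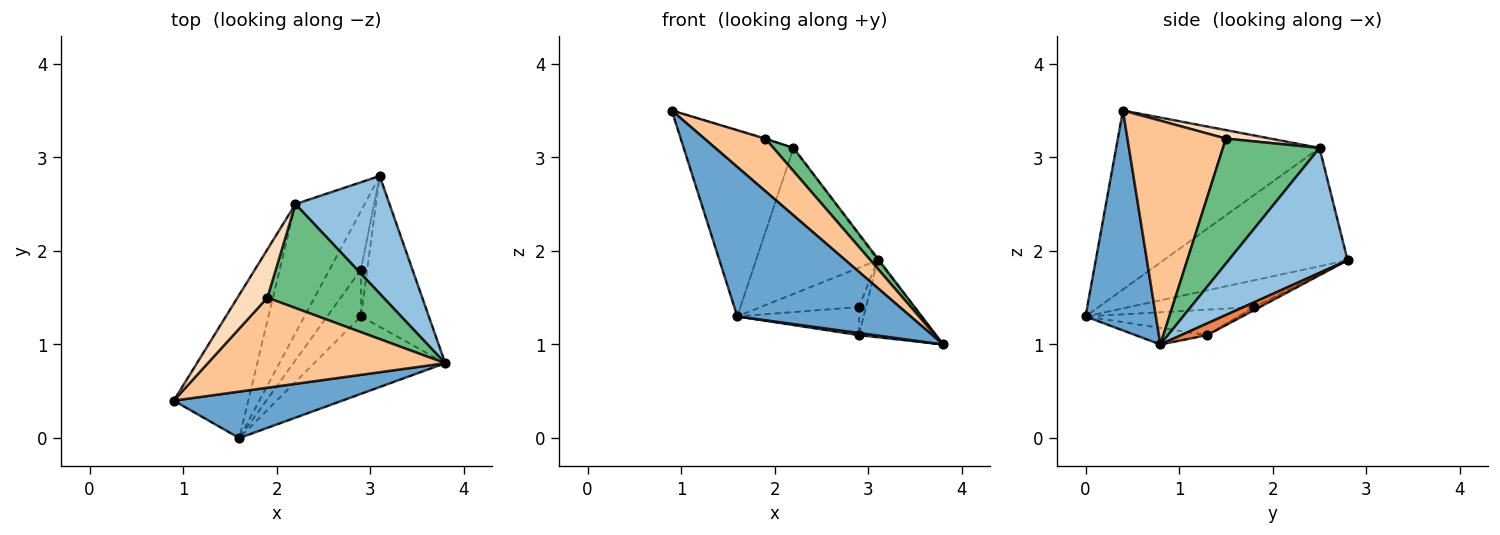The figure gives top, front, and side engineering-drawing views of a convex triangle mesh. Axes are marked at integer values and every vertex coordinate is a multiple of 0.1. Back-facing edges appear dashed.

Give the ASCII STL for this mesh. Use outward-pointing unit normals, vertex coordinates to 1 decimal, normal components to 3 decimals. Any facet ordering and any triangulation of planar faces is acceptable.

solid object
 facet normal 0.362 -0.890 0.277
  outer loop
   vertex 1.6 0.0 1.3
   vertex 3.8 0.8 1.0
   vertex 0.9 0.4 3.5
  endloop
 endfacet
 facet normal 0.799 0.009 0.601
  outer loop
   vertex 2.2 2.5 3.1
   vertex 3.8 0.8 1.0
   vertex 3.1 2.8 1.9
  endloop
 endfacet
 facet normal -0.826 0.446 -0.344
  outer loop
   vertex 2.2 2.5 3.1
   vertex 1.6 0.0 1.3
   vertex 0.9 0.4 3.5
  endloop
 endfacet
 facet normal -0.750 0.496 -0.438
  outer loop
   vertex 2.2 2.5 3.1
   vertex 3.1 2.8 1.9
   vertex 1.6 0.0 1.3
  endloop
 endfacet
 facet normal 0.152 0.449 -0.880
  outer loop
   vertex 2.9 1.3 1.1
   vertex 3.1 2.8 1.9
   vertex 3.8 0.8 1.0
  endloop
 endfacet
 facet normal -0.125 -0.027 -0.992
  outer loop
   vertex 2.9 1.3 1.1
   vertex 3.8 0.8 1.0
   vertex 1.6 0.0 1.3
  endloop
 endfacet
 facet normal 0.631 -0.391 0.670
  outer loop
   vertex 1.9 1.5 3.2
   vertex 0.9 0.4 3.5
   vertex 3.8 0.8 1.0
  endloop
 endfacet
 facet normal 0.273 0.014 0.962
  outer loop
   vertex 1.9 1.5 3.2
   vertex 2.2 2.5 3.1
   vertex 0.9 0.4 3.5
  endloop
 endfacet
 facet normal 0.724 -0.150 0.673
  outer loop
   vertex 1.9 1.5 3.2
   vertex 3.8 0.8 1.0
   vertex 2.2 2.5 3.1
  endloop
 endfacet
 facet normal -0.577 0.455 -0.678
  outer loop
   vertex 2.9 1.8 1.4
   vertex 1.6 0.0 1.3
   vertex 3.1 2.8 1.9
  endloop
 endfacet
 facet normal -0.394 0.473 -0.788
  outer loop
   vertex 2.9 1.8 1.4
   vertex 3.1 2.8 1.9
   vertex 2.9 1.3 1.1
  endloop
 endfacet
 facet normal -0.543 0.432 -0.720
  outer loop
   vertex 2.9 1.8 1.4
   vertex 2.9 1.3 1.1
   vertex 1.6 0.0 1.3
  endloop
 endfacet
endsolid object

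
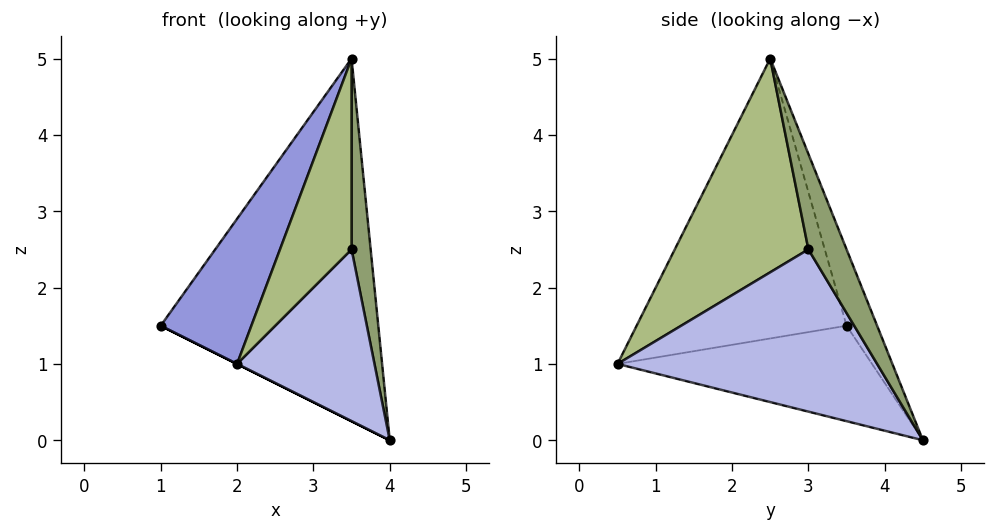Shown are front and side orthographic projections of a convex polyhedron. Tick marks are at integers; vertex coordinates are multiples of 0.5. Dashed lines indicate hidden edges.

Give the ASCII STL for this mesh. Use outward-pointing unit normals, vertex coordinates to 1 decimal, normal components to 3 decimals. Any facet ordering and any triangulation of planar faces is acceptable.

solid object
 facet normal -0.447 0.000 -0.894
  outer loop
   vertex 2.0 0.5 1.0
   vertex 1.0 3.5 1.5
   vertex 4.0 4.5 0.0
  endloop
 endfacet
 facet normal -0.130 0.925 0.357
  outer loop
   vertex 3.5 2.5 5.0
   vertex 4.0 4.5 0.0
   vertex 1.0 3.5 1.5
  endloop
 endfacet
 facet normal -0.807 -0.348 0.477
  outer loop
   vertex 3.5 2.5 5.0
   vertex 1.0 3.5 1.5
   vertex 2.0 0.5 1.0
  endloop
 endfacet
 facet normal 0.879 -0.465 -0.103
  outer loop
   vertex 3.5 3.0 2.5
   vertex 2.0 0.5 1.0
   vertex 4.0 4.5 0.0
  endloop
 endfacet
 facet normal 0.891 -0.445 -0.089
  outer loop
   vertex 3.5 3.0 2.5
   vertex 4.0 4.5 0.0
   vertex 3.5 2.5 5.0
  endloop
 endfacet
 facet normal 0.878 -0.470 -0.094
  outer loop
   vertex 3.5 3.0 2.5
   vertex 3.5 2.5 5.0
   vertex 2.0 0.5 1.0
  endloop
 endfacet
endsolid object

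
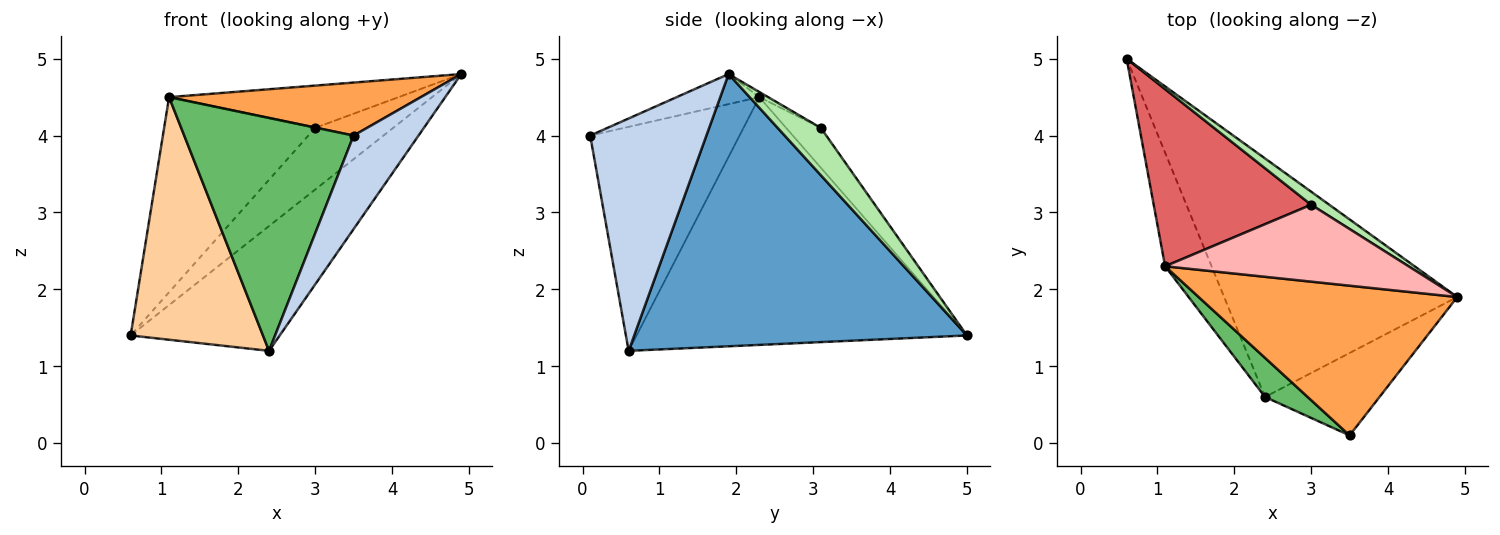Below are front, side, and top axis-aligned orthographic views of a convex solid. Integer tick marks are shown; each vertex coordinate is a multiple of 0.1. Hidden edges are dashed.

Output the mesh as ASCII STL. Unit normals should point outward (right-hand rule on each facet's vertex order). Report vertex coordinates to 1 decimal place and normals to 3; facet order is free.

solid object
 facet normal 0.719 0.322 -0.616
  outer loop
   vertex 2.4 0.6 1.2
   vertex 0.6 5.0 1.4
   vertex 4.9 1.9 4.8
  endloop
 endfacet
 facet normal 0.802 -0.448 -0.395
  outer loop
   vertex 3.5 0.1 4.0
   vertex 2.4 0.6 1.2
   vertex 4.9 1.9 4.8
  endloop
 endfacet
 facet normal -0.109 -0.332 0.937
  outer loop
   vertex 1.1 2.3 4.5
   vertex 3.5 0.1 4.0
   vertex 4.9 1.9 4.8
  endloop
 endfacet
 facet normal -0.915 -0.366 -0.172
  outer loop
   vertex 1.1 2.3 4.5
   vertex 0.6 5.0 1.4
   vertex 2.4 0.6 1.2
  endloop
 endfacet
 facet normal -0.656 -0.744 0.125
  outer loop
   vertex 1.1 2.3 4.5
   vertex 2.4 0.6 1.2
   vertex 3.5 0.1 4.0
  endloop
 endfacet
 facet normal 0.476 0.860 0.182
  outer loop
   vertex 3.0 3.1 4.1
   vertex 4.9 1.9 4.8
   vertex 0.6 5.0 1.4
  endloop
 endfacet
 facet normal -0.168 0.730 0.663
  outer loop
   vertex 3.0 3.1 4.1
   vertex 0.6 5.0 1.4
   vertex 1.1 2.3 4.5
  endloop
 endfacet
 facet normal -0.018 0.482 0.876
  outer loop
   vertex 3.0 3.1 4.1
   vertex 1.1 2.3 4.5
   vertex 4.9 1.9 4.8
  endloop
 endfacet
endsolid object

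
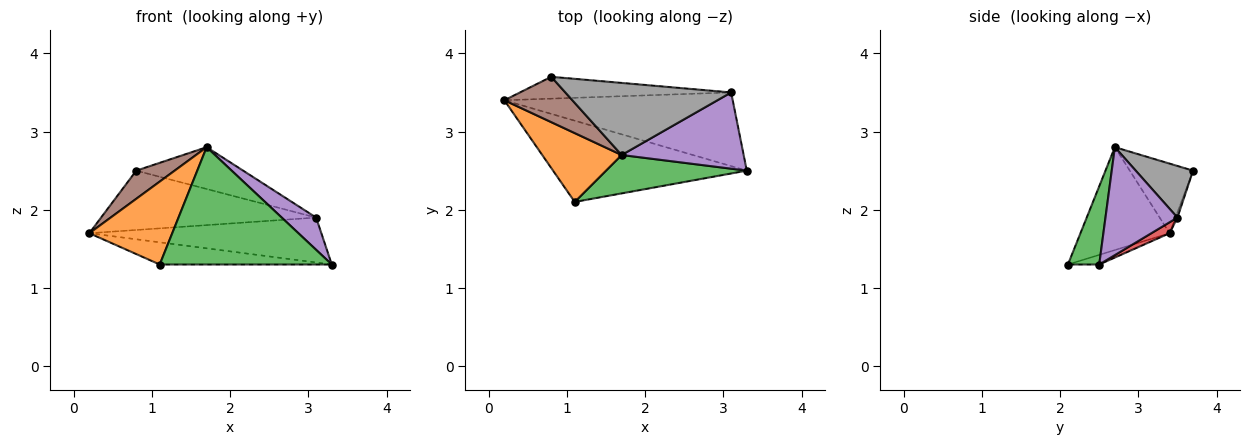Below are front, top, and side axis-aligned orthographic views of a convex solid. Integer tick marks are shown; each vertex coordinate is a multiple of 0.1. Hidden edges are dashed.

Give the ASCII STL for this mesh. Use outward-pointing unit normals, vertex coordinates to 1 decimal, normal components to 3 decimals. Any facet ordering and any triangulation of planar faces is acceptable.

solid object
 facet normal -0.048 0.263 -0.964
  outer loop
   vertex 1.1 2.1 1.3
   vertex 0.2 3.4 1.7
   vertex 3.3 2.5 1.3
  endloop
 endfacet
 facet normal -0.638 -0.593 0.492
  outer loop
   vertex 1.7 2.7 2.8
   vertex 0.2 3.4 1.7
   vertex 1.1 2.1 1.3
  endloop
 endfacet
 facet normal 0.170 -0.937 0.306
  outer loop
   vertex 1.7 2.7 2.8
   vertex 1.1 2.1 1.3
   vertex 3.3 2.5 1.3
  endloop
 endfacet
 facet normal 0.041 0.520 -0.853
  outer loop
   vertex 3.1 3.5 1.9
   vertex 3.3 2.5 1.3
   vertex 0.2 3.4 1.7
  endloop
 endfacet
 facet normal 0.632 -0.302 0.714
  outer loop
   vertex 3.1 3.5 1.9
   vertex 1.7 2.7 2.8
   vertex 3.3 2.5 1.3
  endloop
 endfacet
 facet normal -0.656 -0.398 0.641
  outer loop
   vertex 0.8 3.7 2.5
   vertex 0.2 3.4 1.7
   vertex 1.7 2.7 2.8
  endloop
 endfacet
 facet normal -0.009 0.938 -0.345
  outer loop
   vertex 0.8 3.7 2.5
   vertex 3.1 3.5 1.9
   vertex 0.2 3.4 1.7
  endloop
 endfacet
 facet normal 0.260 0.485 0.835
  outer loop
   vertex 0.8 3.7 2.5
   vertex 1.7 2.7 2.8
   vertex 3.1 3.5 1.9
  endloop
 endfacet
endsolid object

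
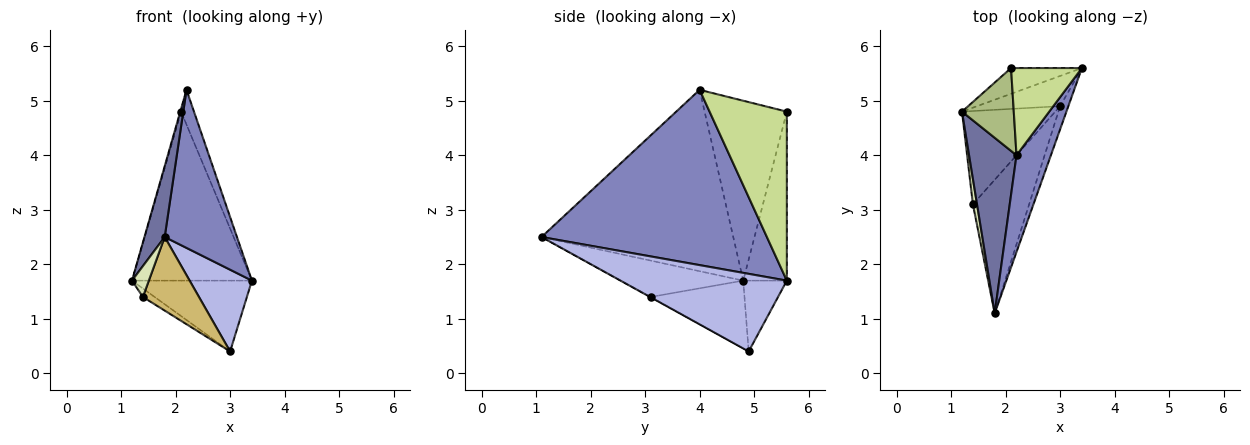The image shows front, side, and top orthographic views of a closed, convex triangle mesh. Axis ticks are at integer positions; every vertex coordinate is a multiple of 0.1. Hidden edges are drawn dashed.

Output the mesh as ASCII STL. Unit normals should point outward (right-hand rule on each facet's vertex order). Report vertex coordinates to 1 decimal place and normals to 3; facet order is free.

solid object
 facet normal -0.962 -0.102 0.252
  outer loop
   vertex 2.2 4.0 5.2
   vertex 1.2 4.8 1.7
   vertex 1.8 1.1 2.5
  endloop
 endfacet
 facet normal 0.936 -0.300 0.184
  outer loop
   vertex 2.2 4.0 5.2
   vertex 1.8 1.1 2.5
   vertex 3.4 5.6 1.7
  endloop
 endfacet
 facet normal -0.317 0.872 -0.372
  outer loop
   vertex 3.0 4.9 0.4
   vertex 1.2 4.8 1.7
   vertex 3.4 5.6 1.7
  endloop
 endfacet
 facet normal 0.932 -0.349 -0.099
  outer loop
   vertex 3.0 4.9 0.4
   vertex 3.4 5.6 1.7
   vertex 1.8 1.1 2.5
  endloop
 endfacet
 facet normal -0.338 0.930 -0.142
  outer loop
   vertex 2.1 5.6 4.8
   vertex 3.4 5.6 1.7
   vertex 1.2 4.8 1.7
  endloop
 endfacet
 facet normal -0.961 0.009 0.277
  outer loop
   vertex 2.1 5.6 4.8
   vertex 1.2 4.8 1.7
   vertex 2.2 4.0 5.2
  endloop
 endfacet
 facet normal 0.911 0.153 0.382
  outer loop
   vertex 2.1 5.6 4.8
   vertex 2.2 4.0 5.2
   vertex 3.4 5.6 1.7
  endloop
 endfacet
 facet normal -0.984 -0.136 0.112
  outer loop
   vertex 1.4 3.1 1.4
   vertex 1.8 1.1 2.5
   vertex 1.2 4.8 1.7
  endloop
 endfacet
 facet normal -0.587 0.073 -0.807
  outer loop
   vertex 1.4 3.1 1.4
   vertex 1.2 4.8 1.7
   vertex 3.0 4.9 0.4
  endloop
 endfacet
 facet normal -0.004 -0.483 -0.876
  outer loop
   vertex 1.4 3.1 1.4
   vertex 3.0 4.9 0.4
   vertex 1.8 1.1 2.5
  endloop
 endfacet
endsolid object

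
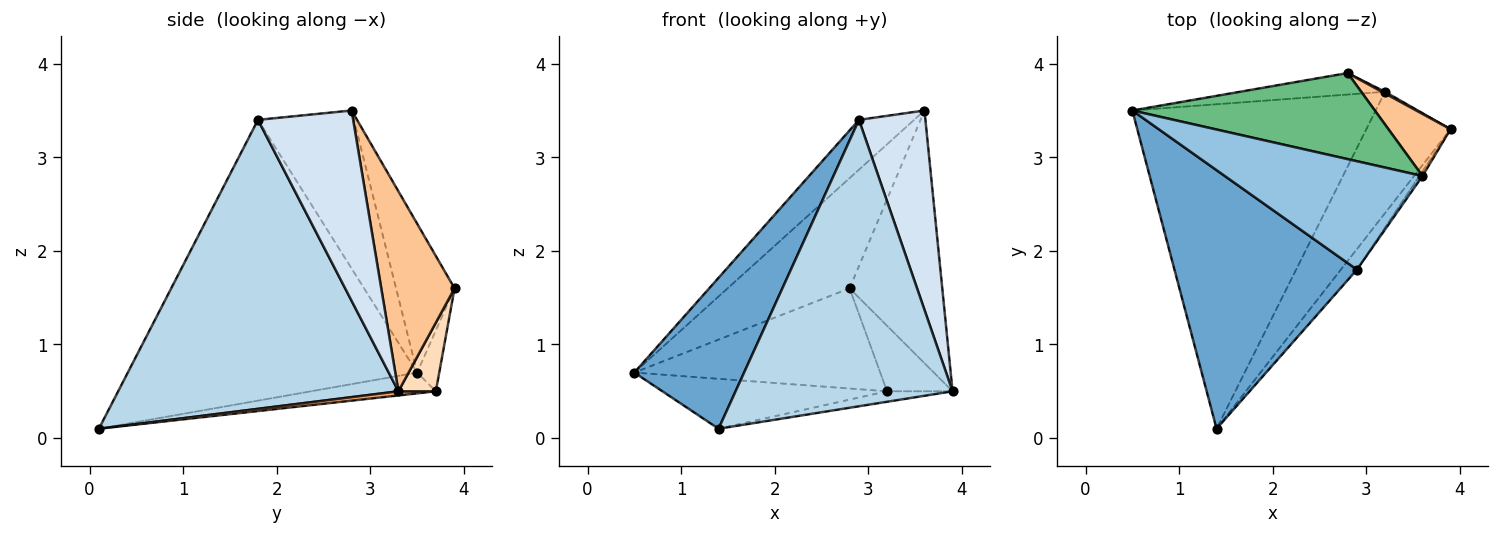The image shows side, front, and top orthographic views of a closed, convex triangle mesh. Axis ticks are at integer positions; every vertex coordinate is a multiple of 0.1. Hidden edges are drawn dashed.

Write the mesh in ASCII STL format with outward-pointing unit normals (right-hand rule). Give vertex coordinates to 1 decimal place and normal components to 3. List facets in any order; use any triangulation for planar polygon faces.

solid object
 facet normal -0.799 -0.303 0.519
  outer loop
   vertex 2.9 1.8 3.4
   vertex 0.5 3.5 0.7
   vertex 1.4 0.1 0.1
  endloop
 endfacet
 facet normal -0.588 0.338 0.735
  outer loop
   vertex 2.9 1.8 3.4
   vertex 3.6 2.8 3.5
   vertex 0.5 3.5 0.7
  endloop
 endfacet
 facet normal 0.790 -0.612 -0.044
  outer loop
   vertex 2.9 1.8 3.4
   vertex 1.4 0.1 0.1
   vertex 3.9 3.3 0.5
  endloop
 endfacet
 facet normal 0.820 -0.573 -0.013
  outer loop
   vertex 2.9 1.8 3.4
   vertex 3.9 3.3 0.5
   vertex 3.6 2.8 3.5
  endloop
 endfacet
 facet normal -0.084 0.152 -0.985
  outer loop
   vertex 3.2 3.7 0.5
   vertex 1.4 0.1 0.1
   vertex 0.5 3.5 0.7
  endloop
 endfacet
 facet normal 0.049 0.086 -0.995
  outer loop
   vertex 3.2 3.7 0.5
   vertex 3.9 3.3 0.5
   vertex 1.4 0.1 0.1
  endloop
 endfacet
 facet normal 0.609 0.770 0.189
  outer loop
   vertex 2.8 3.9 1.6
   vertex 3.6 2.8 3.5
   vertex 3.9 3.3 0.5
  endloop
 endfacet
 facet normal 0.496 0.868 0.023
  outer loop
   vertex 2.8 3.9 1.6
   vertex 3.9 3.3 0.5
   vertex 3.2 3.7 0.5
  endloop
 endfacet
 facet normal -0.353 0.737 0.576
  outer loop
   vertex 2.8 3.9 1.6
   vertex 0.5 3.5 0.7
   vertex 3.6 2.8 3.5
  endloop
 endfacet
 facet normal -0.088 0.974 -0.209
  outer loop
   vertex 2.8 3.9 1.6
   vertex 3.2 3.7 0.5
   vertex 0.5 3.5 0.7
  endloop
 endfacet
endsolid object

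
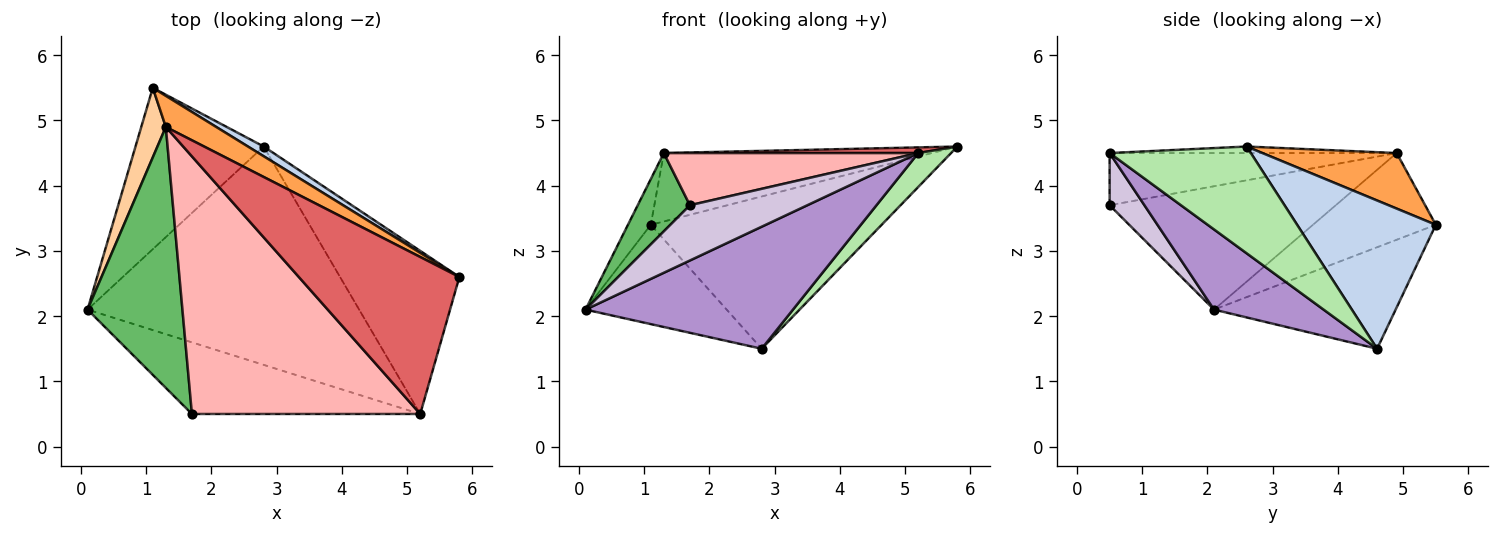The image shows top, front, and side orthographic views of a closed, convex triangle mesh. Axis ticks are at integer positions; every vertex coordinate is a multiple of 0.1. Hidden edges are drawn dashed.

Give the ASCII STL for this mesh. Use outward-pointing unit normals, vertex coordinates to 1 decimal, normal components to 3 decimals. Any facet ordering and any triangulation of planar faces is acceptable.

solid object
 facet normal -0.559 0.434 -0.706
  outer loop
   vertex 2.8 4.6 1.5
   vertex 0.1 2.1 2.1
   vertex 1.1 5.5 3.4
  endloop
 endfacet
 facet normal 0.514 0.856 0.055
  outer loop
   vertex 2.8 4.6 1.5
   vertex 1.1 5.5 3.4
   vertex 5.8 2.6 4.6
  endloop
 endfacet
 facet normal 0.415 0.828 0.376
  outer loop
   vertex 1.3 4.9 4.5
   vertex 5.8 2.6 4.6
   vertex 1.1 5.5 3.4
  endloop
 endfacet
 facet normal -0.947 0.176 0.268
  outer loop
   vertex 1.3 4.9 4.5
   vertex 1.1 5.5 3.4
   vertex 0.1 2.1 2.1
  endloop
 endfacet
 facet normal -0.780 -0.180 0.600
  outer loop
   vertex 1.3 4.9 4.5
   vertex 0.1 2.1 2.1
   vertex 1.7 0.5 3.7
  endloop
 endfacet
 facet normal 0.659 -0.153 -0.736
  outer loop
   vertex 5.2 0.5 4.5
   vertex 2.8 4.6 1.5
   vertex 5.8 2.6 4.6
  endloop
 endfacet
 facet normal -0.041 -0.036 0.999
  outer loop
   vertex 5.2 0.5 4.5
   vertex 5.8 2.6 4.6
   vertex 1.3 4.9 4.5
  endloop
 endfacet
 facet normal -0.219 -0.194 0.956
  outer loop
   vertex 5.2 0.5 4.5
   vertex 1.3 4.9 4.5
   vertex 1.7 0.5 3.7
  endloop
 endfacet
 facet normal 0.250 -0.472 -0.845
  outer loop
   vertex 5.2 0.5 4.5
   vertex 0.1 2.1 2.1
   vertex 2.8 4.6 1.5
  endloop
 endfacet
 facet normal 0.178 -0.601 -0.779
  outer loop
   vertex 5.2 0.5 4.5
   vertex 1.7 0.5 3.7
   vertex 0.1 2.1 2.1
  endloop
 endfacet
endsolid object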